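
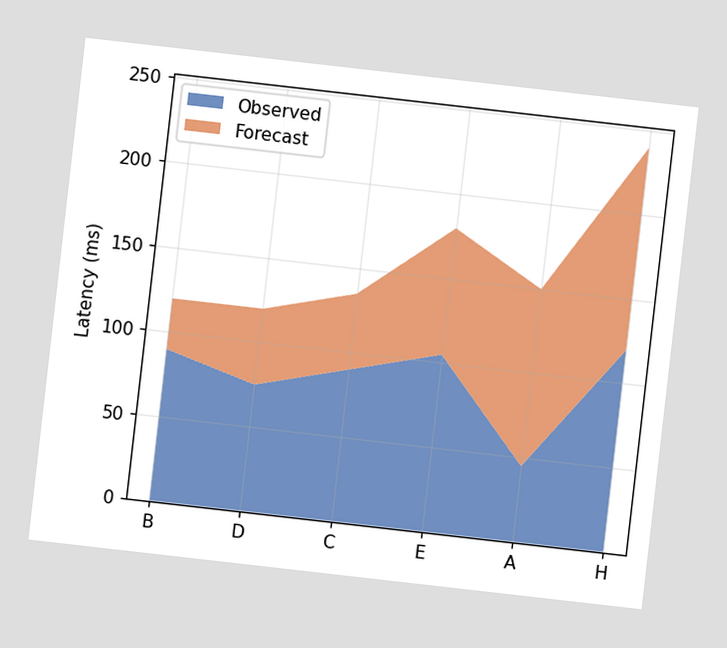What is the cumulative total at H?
240ms

The chart is tilted about 6° clockwise. The stacked total at H reaches 240ms.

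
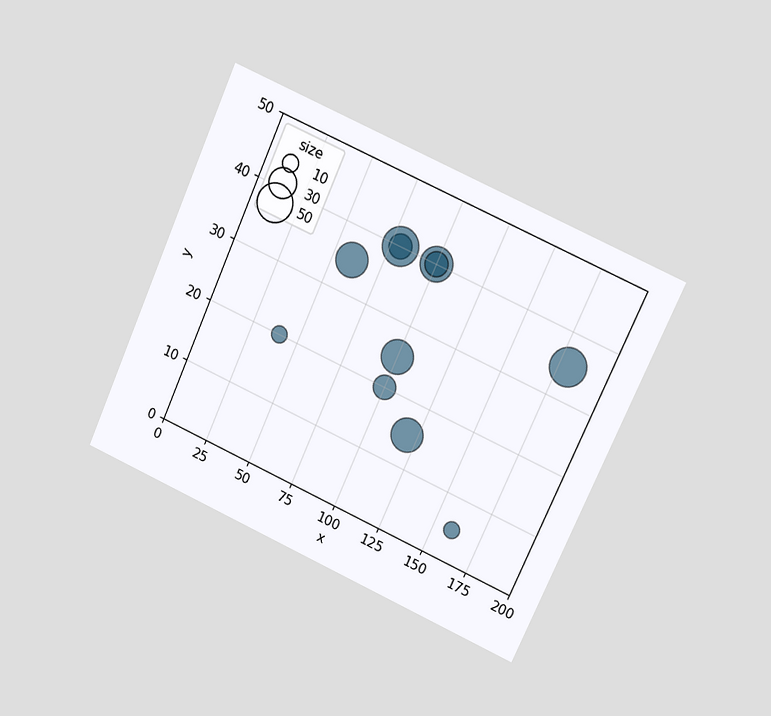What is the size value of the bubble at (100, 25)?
The chart is tilted about 24° clockwise and viewed at a slight angle. Matching the bubble at (100, 25) against the size legend gives 40.

40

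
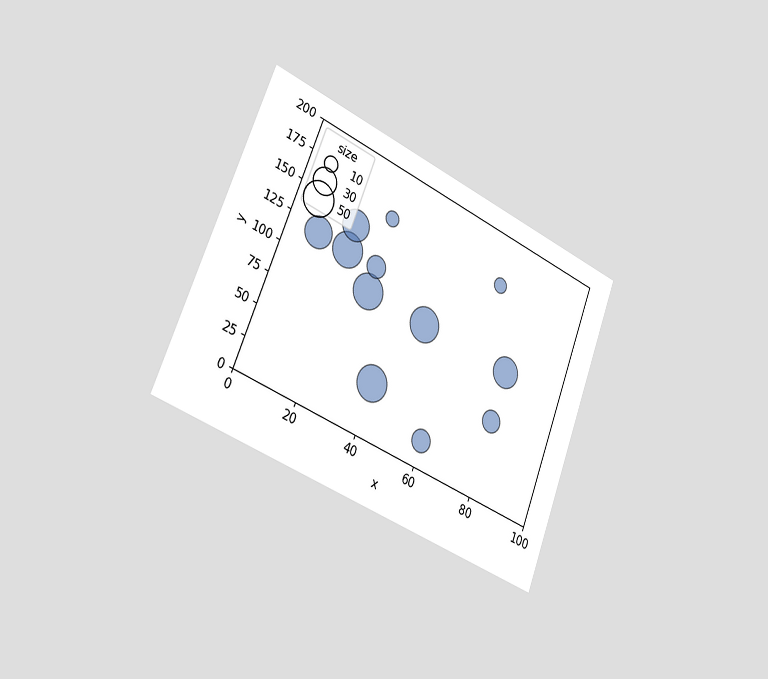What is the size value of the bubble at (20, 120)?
50

The chart is tilted about 21° clockwise and viewed slightly from the left. Matching the bubble at (20, 120) against the size legend gives 50.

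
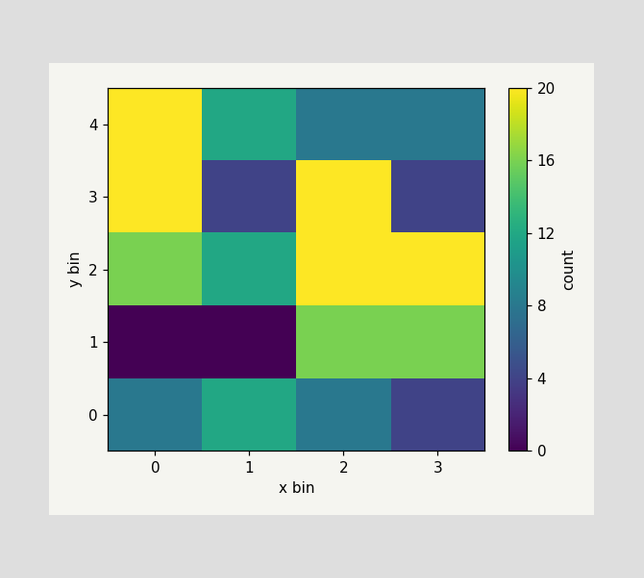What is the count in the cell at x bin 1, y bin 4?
12

Matching the cell (1, 4) against the colorbar gives 12.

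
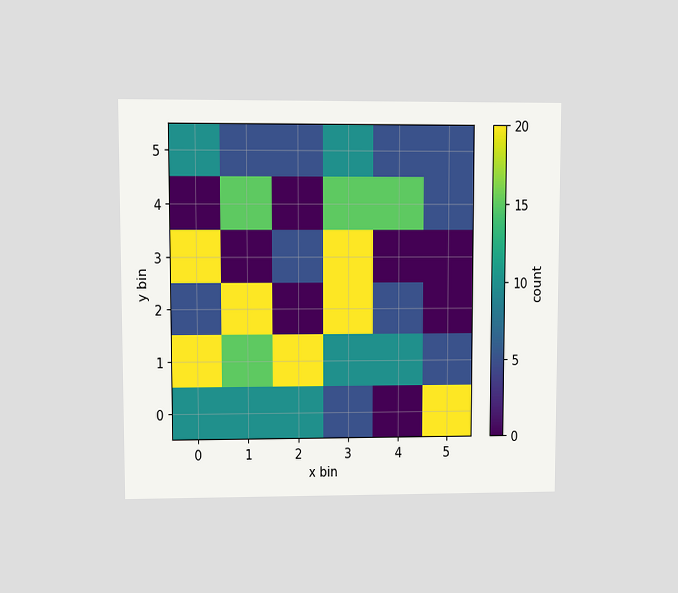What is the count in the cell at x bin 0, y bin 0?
The chart is viewed at a slight angle. Matching the cell (0, 0) against the colorbar gives 10.

10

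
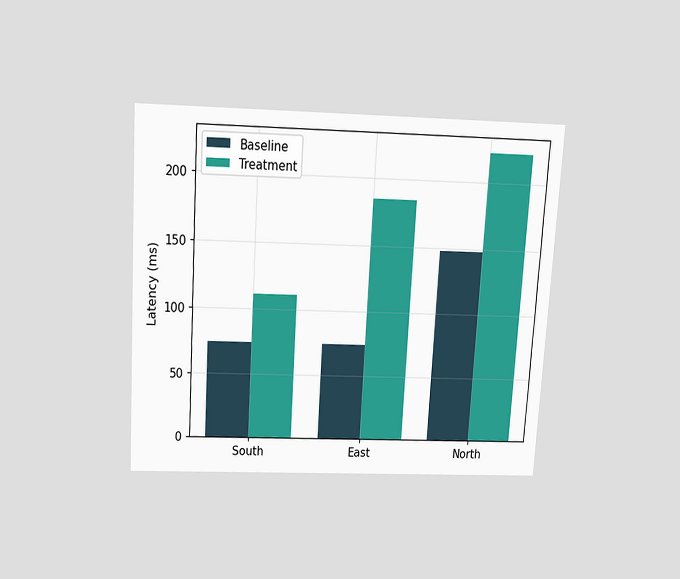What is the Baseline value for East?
74ms

The chart is tilted about 3° clockwise and viewed slightly from above. The Baseline bar at East reaches 74ms on the y-axis.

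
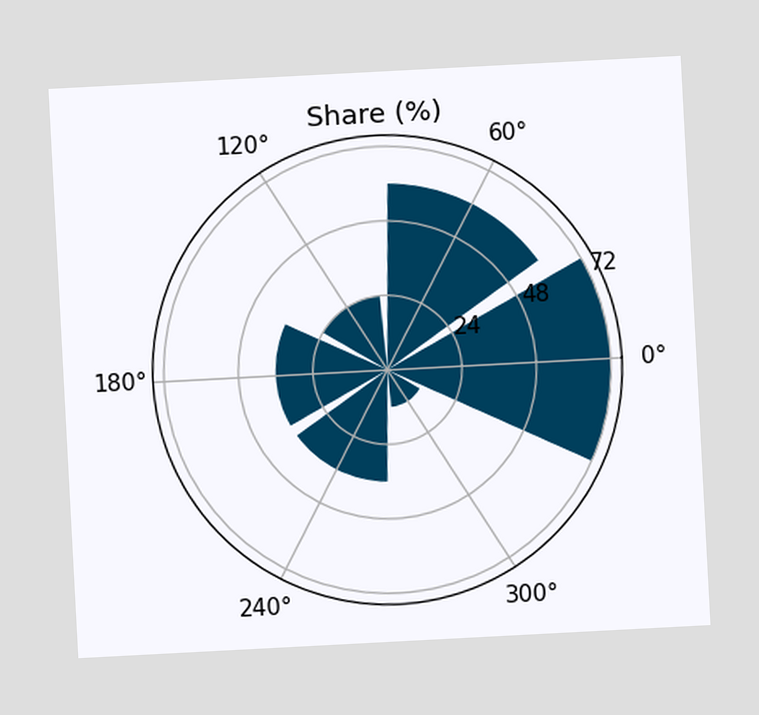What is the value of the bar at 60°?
60%

The chart is tilted about 3° counter-clockwise. The bar at 60° reaches 60% on the radial axis.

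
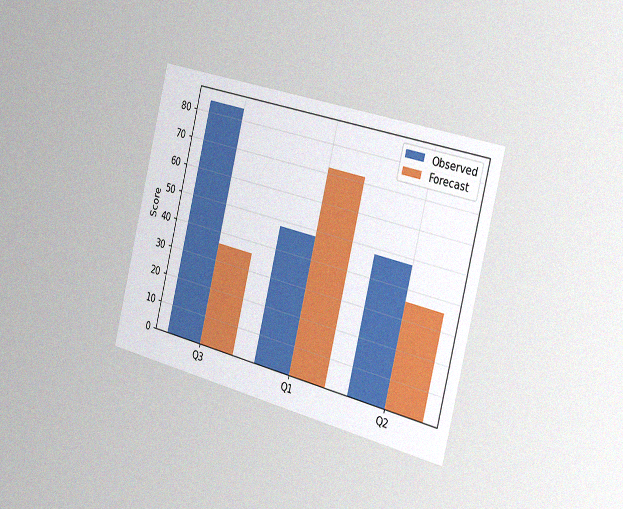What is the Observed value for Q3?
84

The chart is tilted about 14° clockwise and viewed slightly from the right, with some photo noise. The Observed bar at Q3 reaches 84 on the y-axis.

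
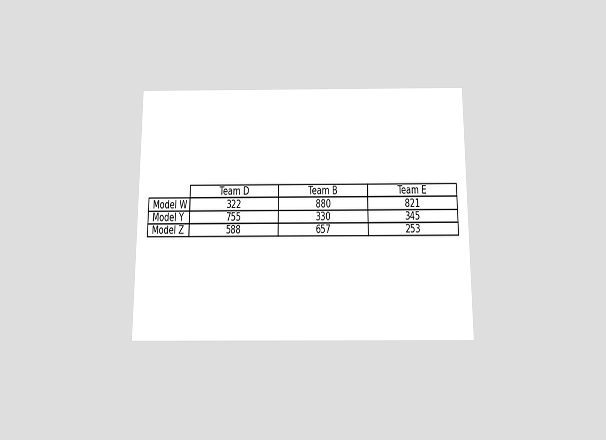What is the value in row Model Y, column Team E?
345

The chart is viewed slightly from below. The (Model Y, Team E) cell reads 345.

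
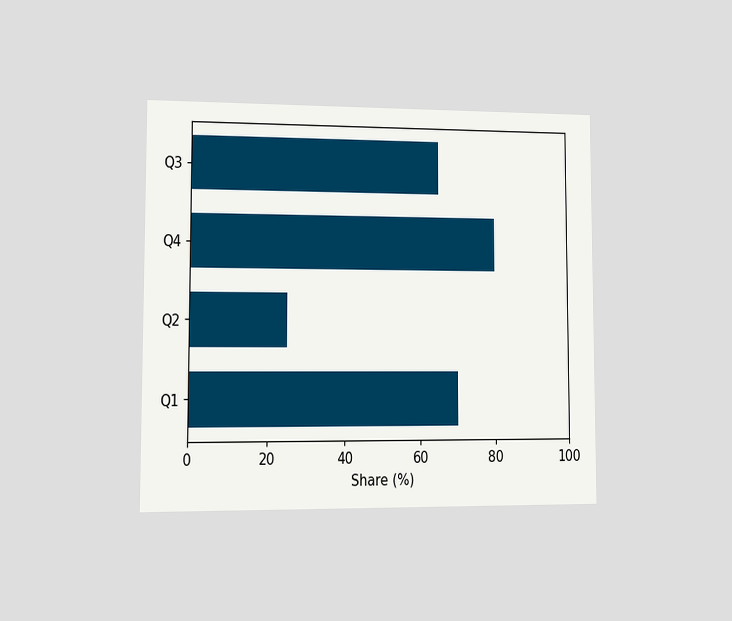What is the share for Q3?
The chart is viewed at a slight angle. Reading along the chart's x-axis, the Q3 bar reaches 65%.

65%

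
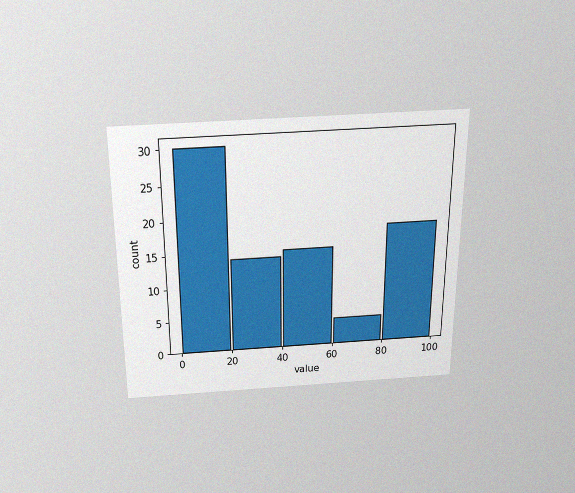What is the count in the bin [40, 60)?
The chart is viewed slightly from above, with some photo noise. The [40, 60) bin has height 15.

15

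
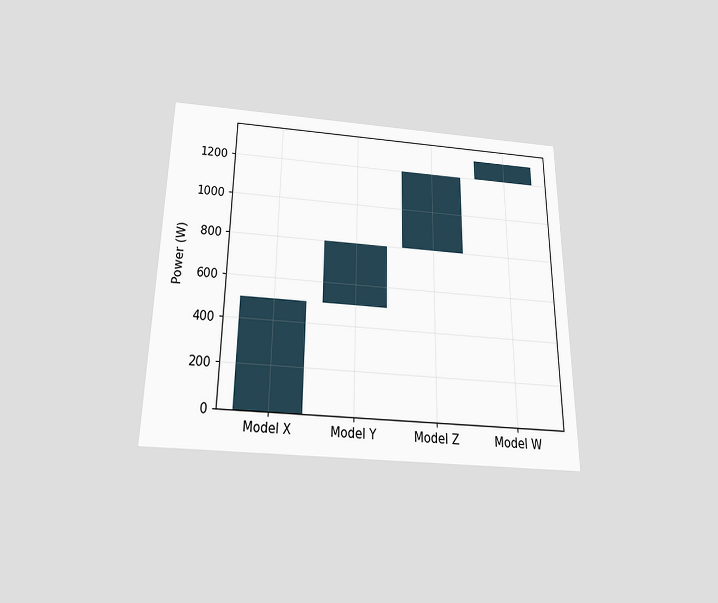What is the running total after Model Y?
800W

The chart is viewed slightly from below. After Model Y the running total reaches 800W.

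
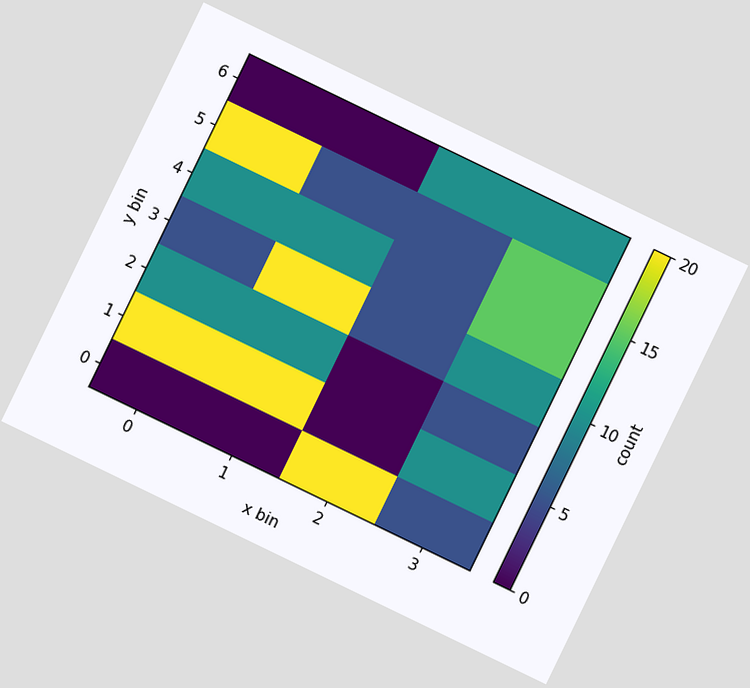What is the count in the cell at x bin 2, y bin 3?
The chart is tilted about 26° clockwise. Matching the cell (2, 3) against the colorbar gives 5.

5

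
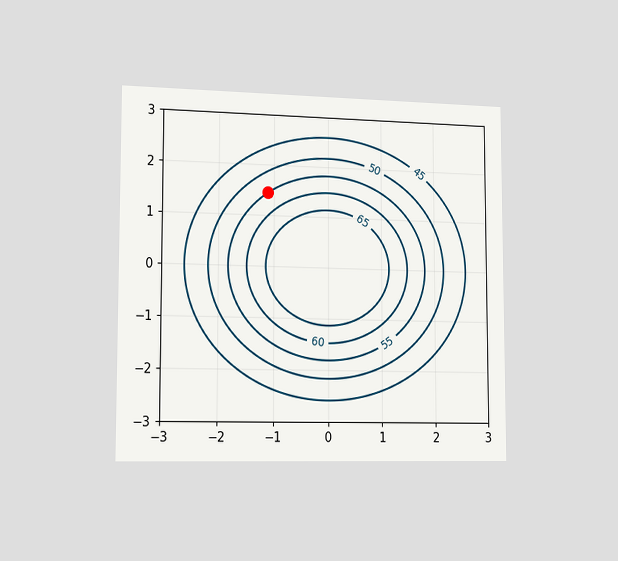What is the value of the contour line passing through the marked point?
The chart is viewed slightly from the left. The marked point sits on the contour labelled 55.

55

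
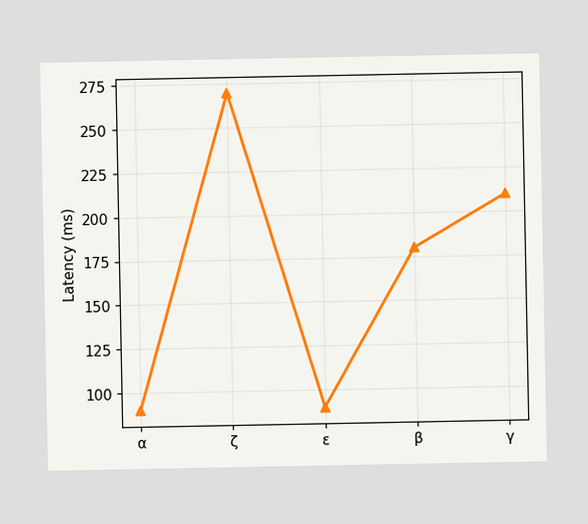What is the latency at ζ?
At ζ, the line is at 270ms.

270ms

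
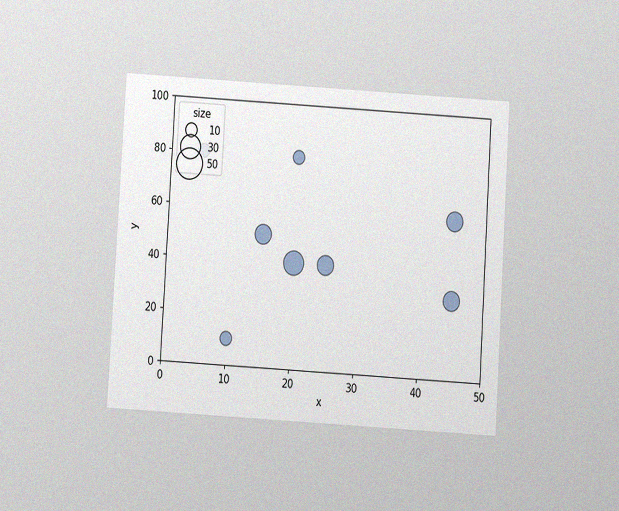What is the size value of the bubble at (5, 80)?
The chart is tilted about 3° clockwise and viewed slightly from below, with some photo noise. Matching the bubble at (5, 80) against the size legend gives 10.

10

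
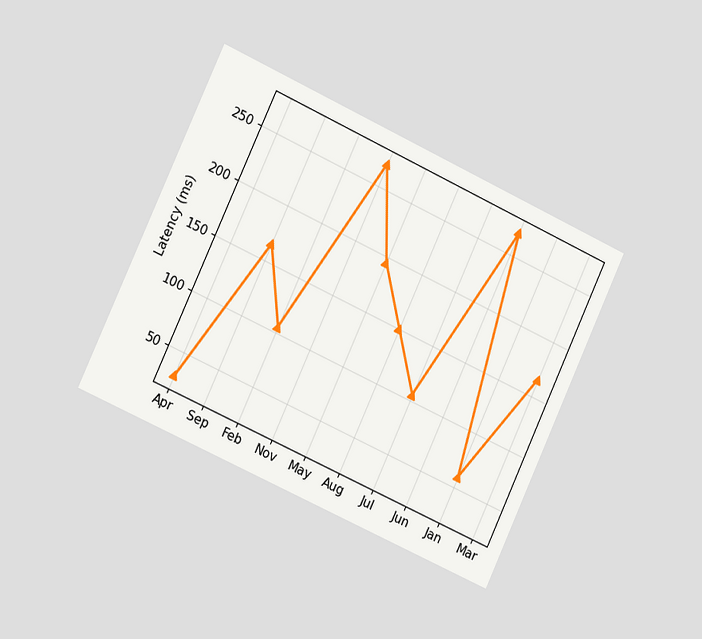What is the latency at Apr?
The chart is tilted about 25° clockwise and viewed slightly from the left. At Apr, the line is at 30ms.

30ms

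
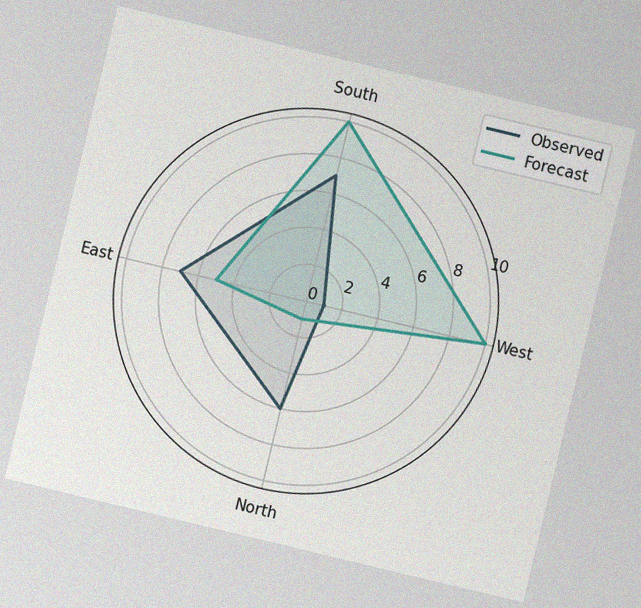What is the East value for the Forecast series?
The chart is tilted about 13° clockwise, with some photo noise. On the East axis, Forecast reaches 5.

5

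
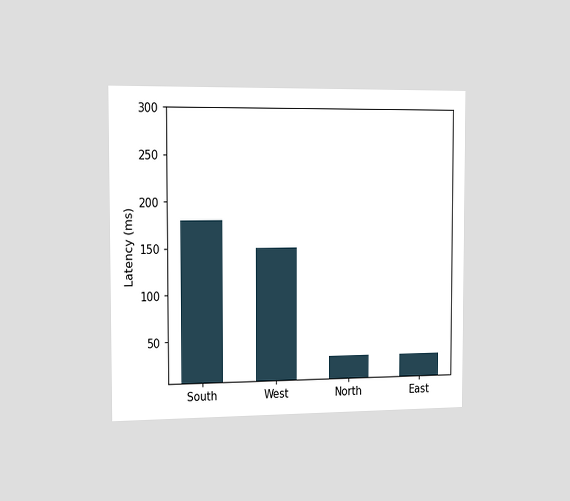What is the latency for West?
150ms

The chart is viewed slightly from the left. Reading along the chart's y-axis, the West bar reaches 150ms.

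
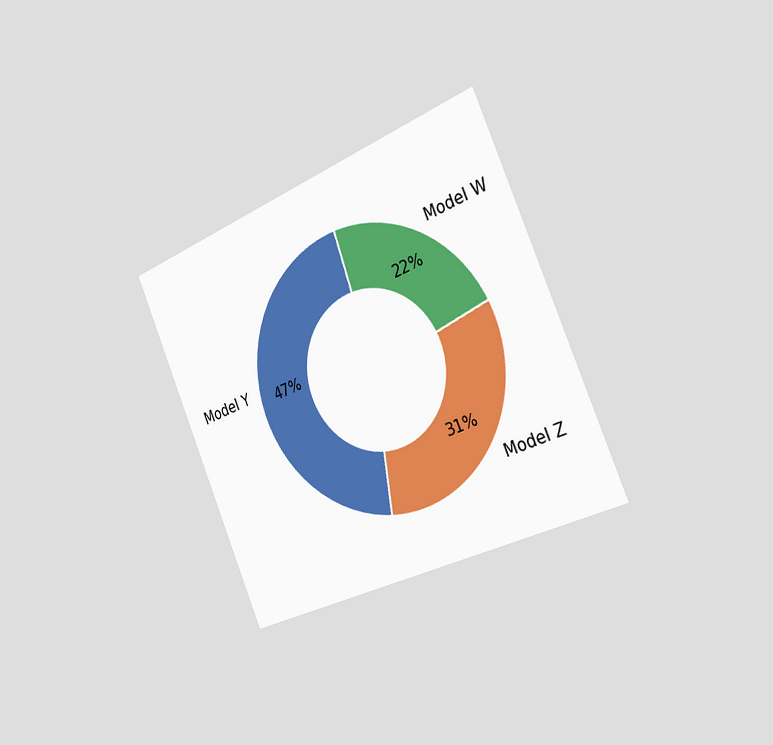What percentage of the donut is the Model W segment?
22%

The chart is tilted about 24° counter-clockwise and viewed slightly from the right. The Model W segment takes up 22% of the ring.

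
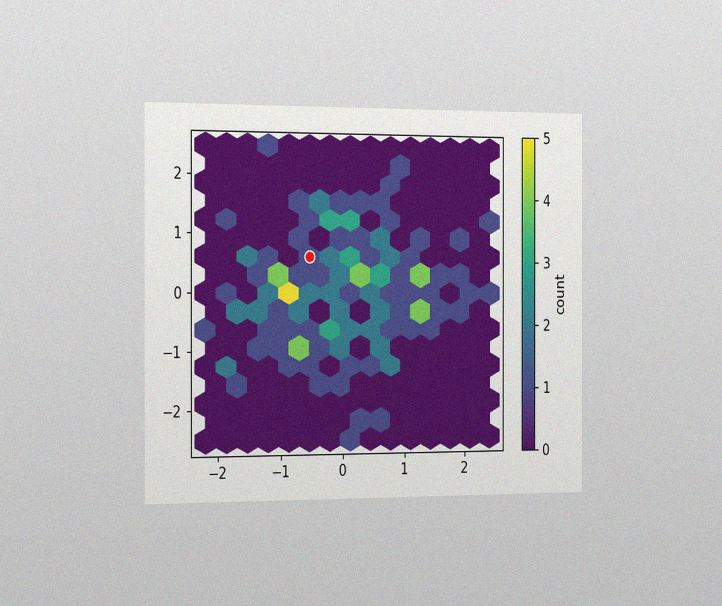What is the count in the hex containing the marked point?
The chart is viewed slightly from the left, with some photo noise. The marked hex reads 1 on the colorbar.

1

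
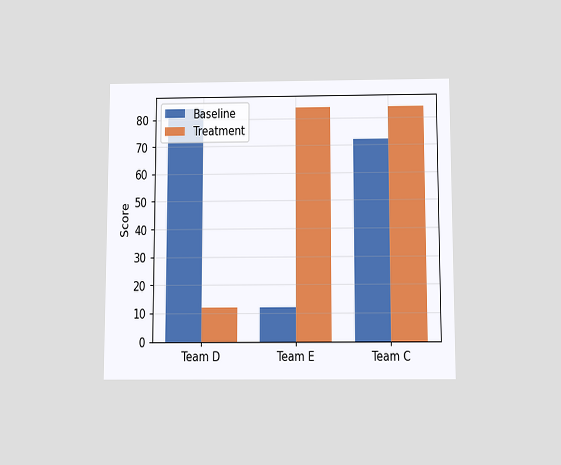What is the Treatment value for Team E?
The chart is viewed slightly from below. The Treatment bar at Team E reaches 84 on the y-axis.

84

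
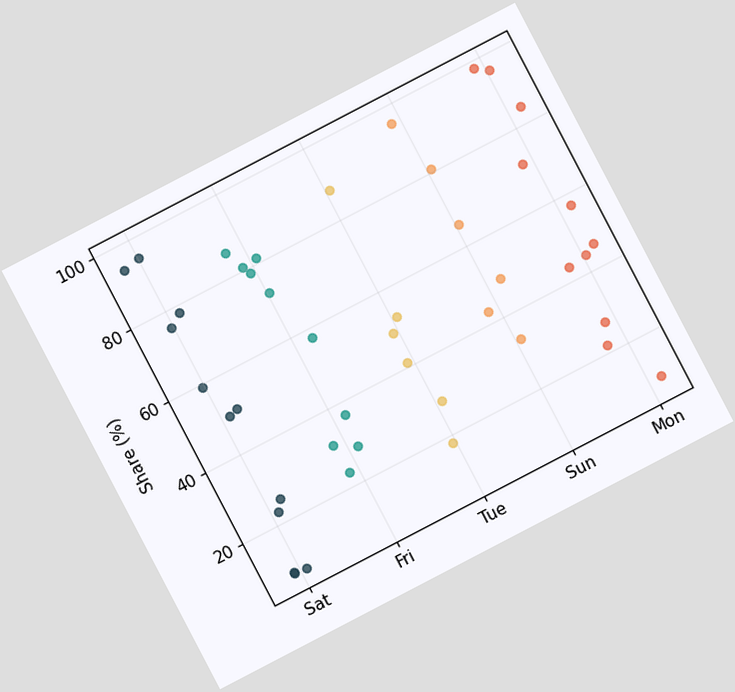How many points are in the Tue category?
6

The chart is tilted about 28° counter-clockwise. Counting the markers in the Tue column gives 6.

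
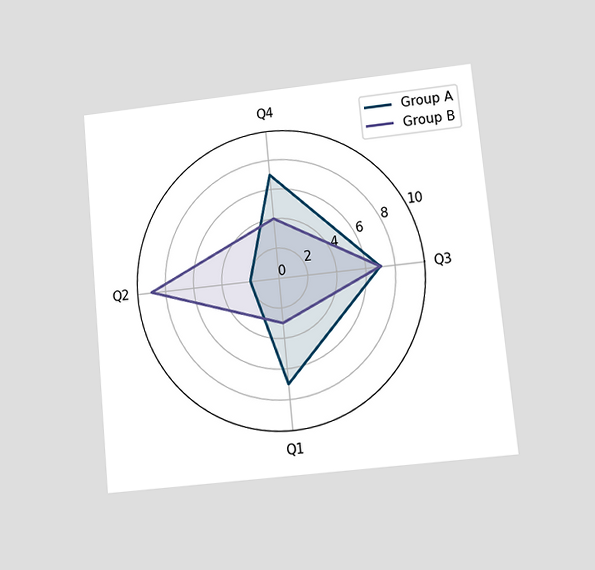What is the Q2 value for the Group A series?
The chart is tilted about 5° counter-clockwise and viewed at a slight angle. On the Q2 axis, Group A reaches 2.

2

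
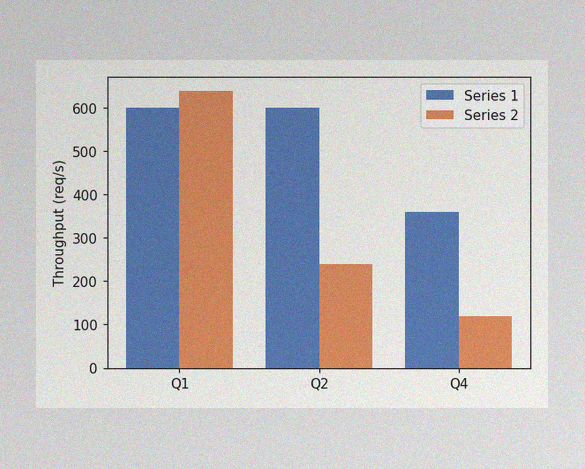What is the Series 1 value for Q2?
The image has some photo noise and uneven lighting. The Series 1 bar at Q2 reaches 600req/s on the y-axis.

600req/s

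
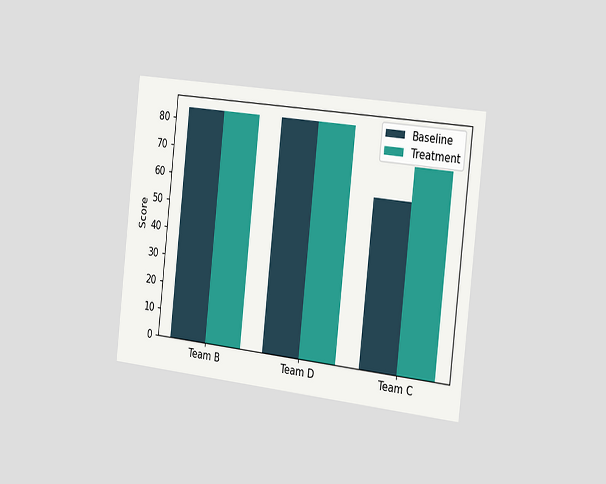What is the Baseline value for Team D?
84

The chart is tilted about 6° clockwise and viewed slightly from the right. The Baseline bar at Team D reaches 84 on the y-axis.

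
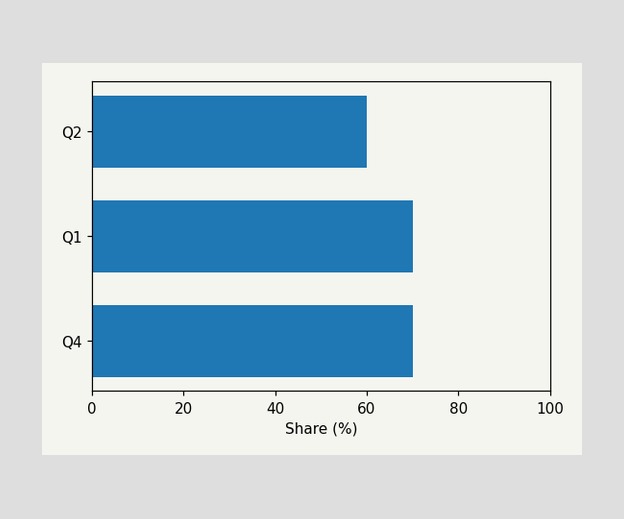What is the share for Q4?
70%

Reading along the chart's x-axis, the Q4 bar reaches 70%.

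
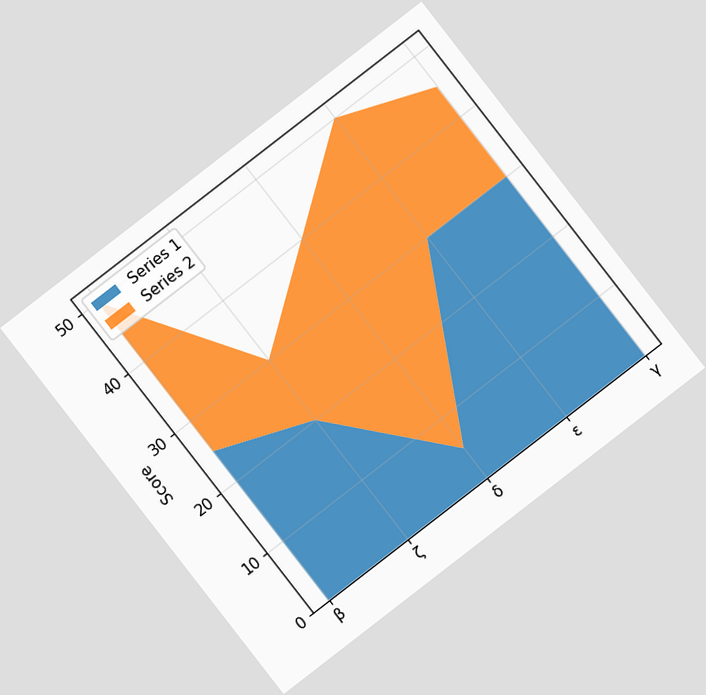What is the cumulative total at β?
50

The chart is tilted about 38° counter-clockwise. The stacked total at β reaches 50.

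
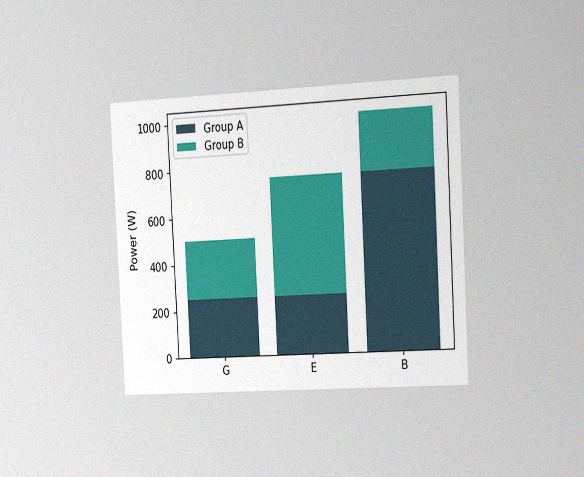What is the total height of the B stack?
1000W

The chart is tilted about 3° counter-clockwise and viewed slightly from the right, with some photo noise. The B stack's top reaches 1000W on the y-axis.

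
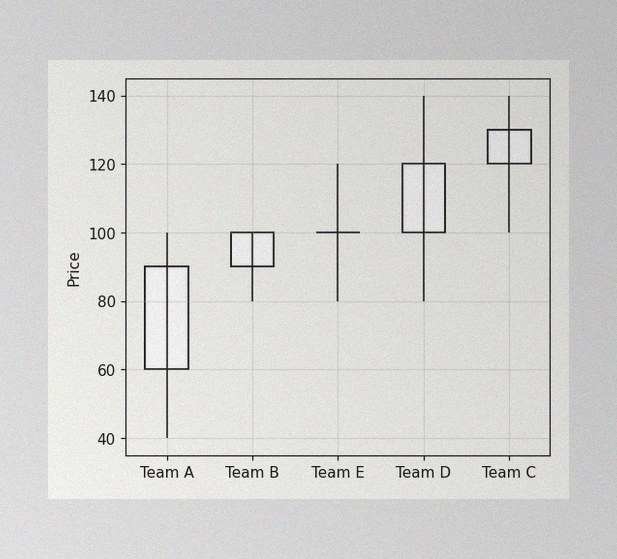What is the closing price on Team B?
100

The image has some photo noise and uneven lighting. The Team B candle closes at 100.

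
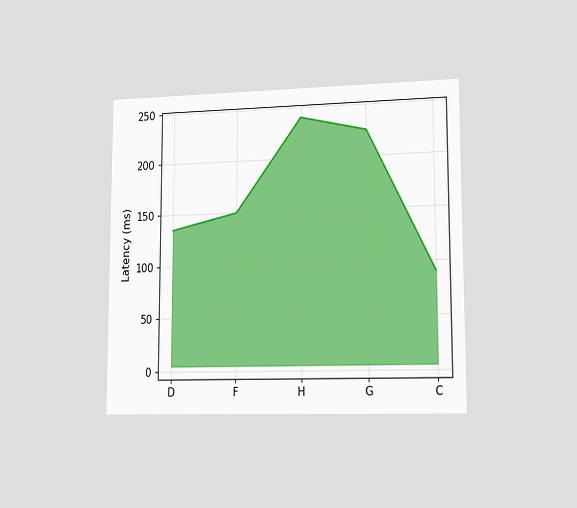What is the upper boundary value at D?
135ms

The chart is viewed slightly from the right. At D the upper boundary is at 135ms.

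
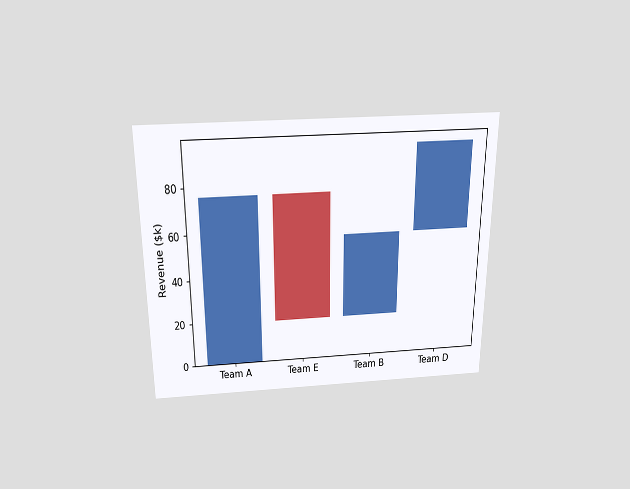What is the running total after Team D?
$95k

The chart is viewed slightly from above. After Team D the running total reaches $95k.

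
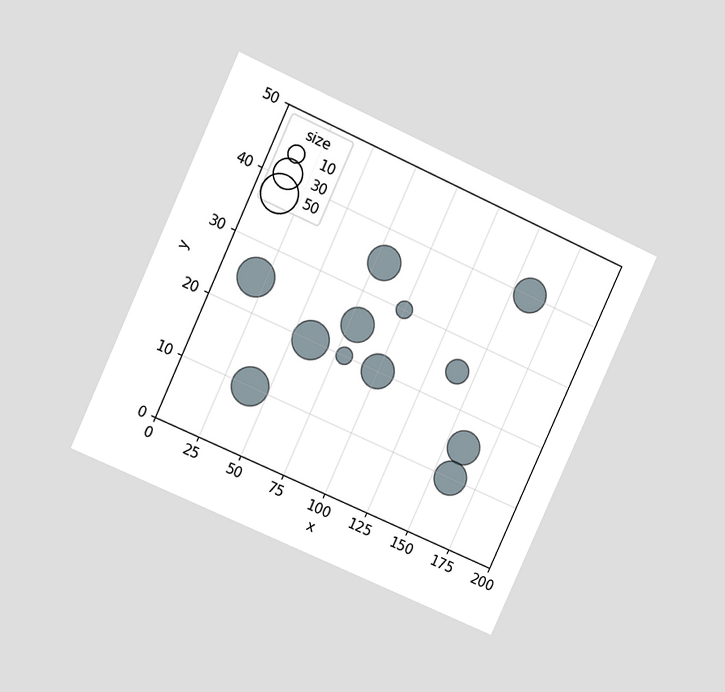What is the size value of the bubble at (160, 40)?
40

The chart is tilted about 24° clockwise and viewed at a slight angle. Matching the bubble at (160, 40) against the size legend gives 40.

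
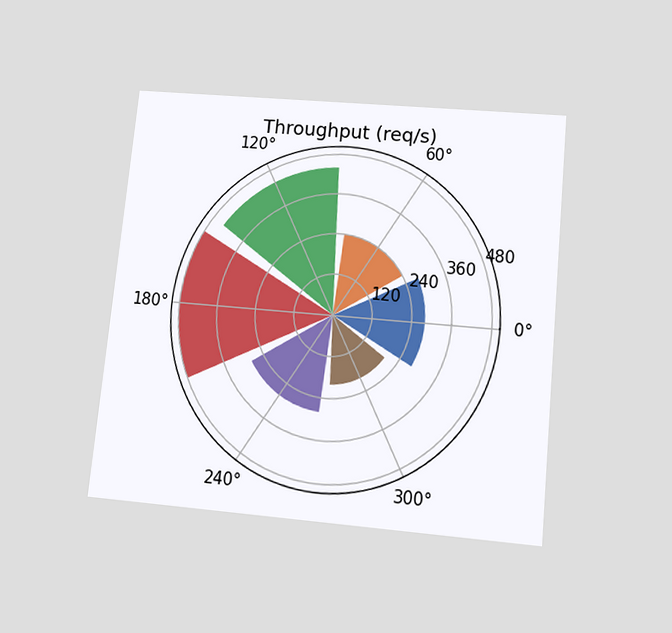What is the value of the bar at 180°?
480req/s

The chart is tilted about 6° clockwise and viewed slightly from below. The bar at 180° reaches 480req/s on the radial axis.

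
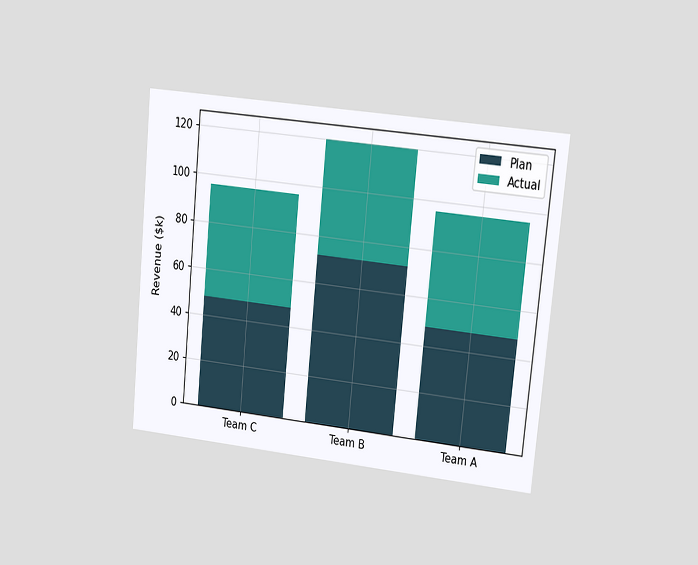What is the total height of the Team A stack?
The chart is tilted about 6° clockwise and viewed at a slight angle. The Team A stack's top reaches $96k on the y-axis.

$96k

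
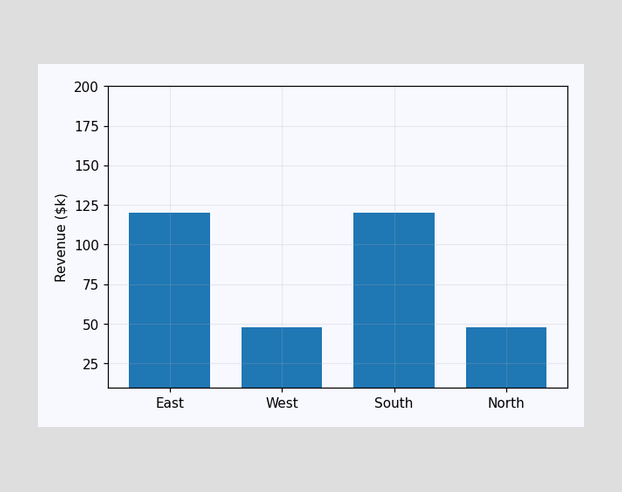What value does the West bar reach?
$48k

Reading along the chart's y-axis, the West bar reaches $48k.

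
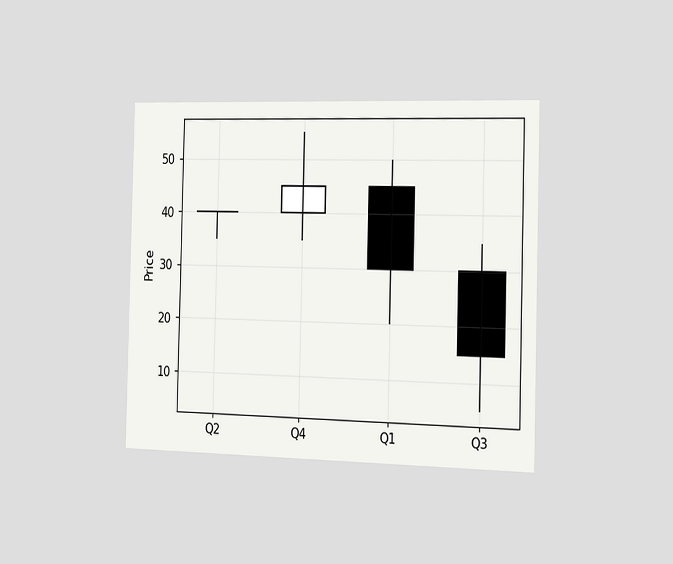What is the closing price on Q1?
The chart is viewed slightly from the right. The Q1 candle closes at 30.

30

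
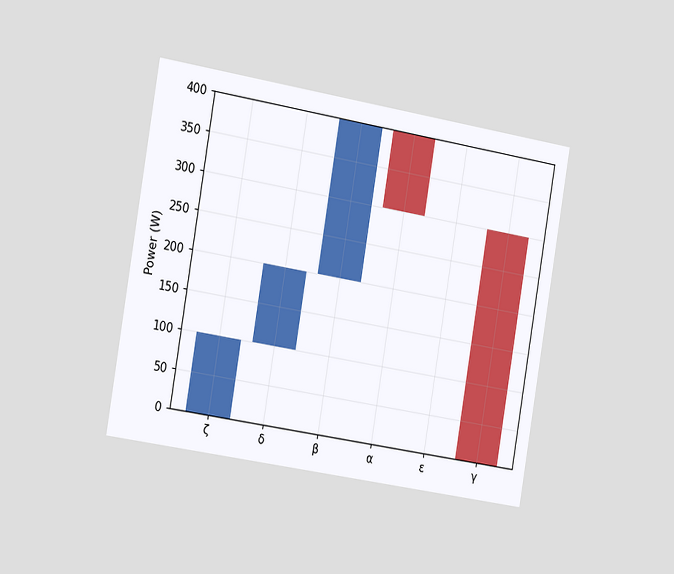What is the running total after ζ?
The chart is tilted about 10° clockwise and viewed slightly from the left. After ζ the running total reaches 100W.

100W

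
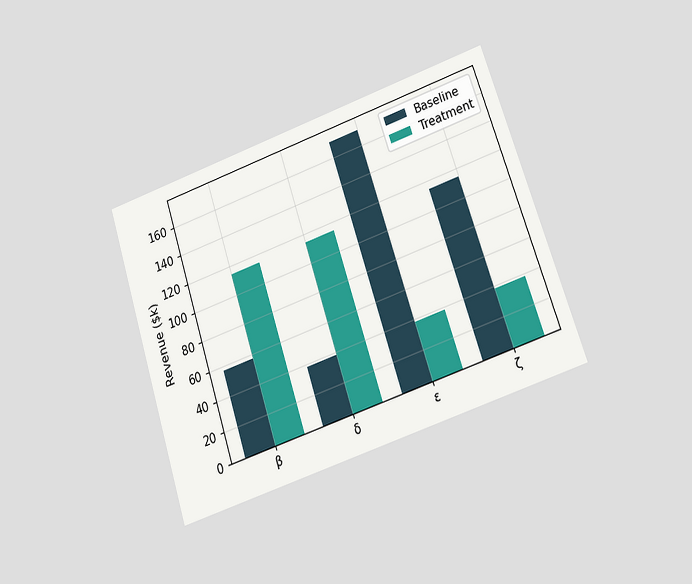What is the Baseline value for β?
$57k

The chart is tilted about 18° counter-clockwise and viewed at a slight angle. The Baseline bar at β reaches $57k on the y-axis.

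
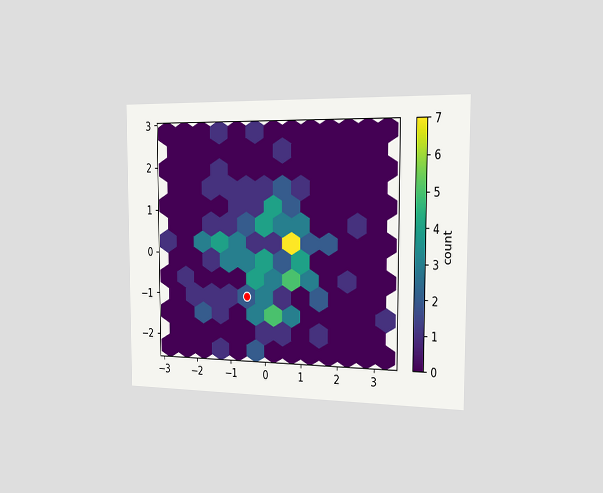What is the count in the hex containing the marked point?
The chart is viewed slightly from the right. The marked hex reads 2 on the colorbar.

2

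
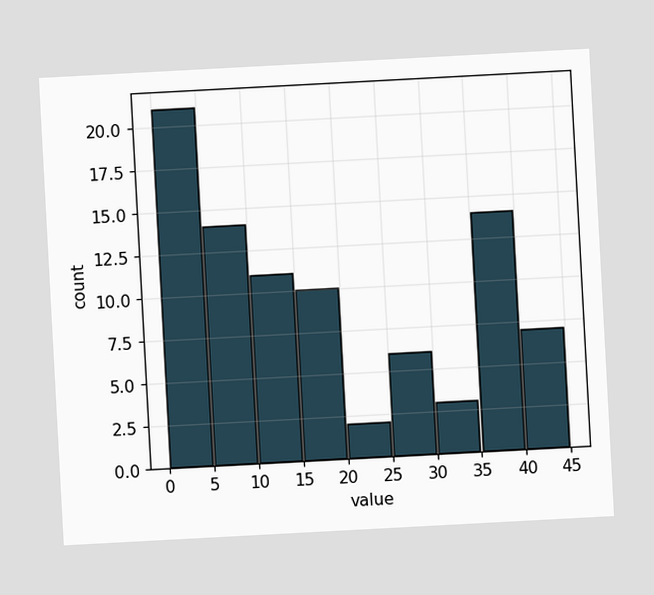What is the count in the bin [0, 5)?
21

The chart is tilted about 3° counter-clockwise. The [0, 5) bin has height 21.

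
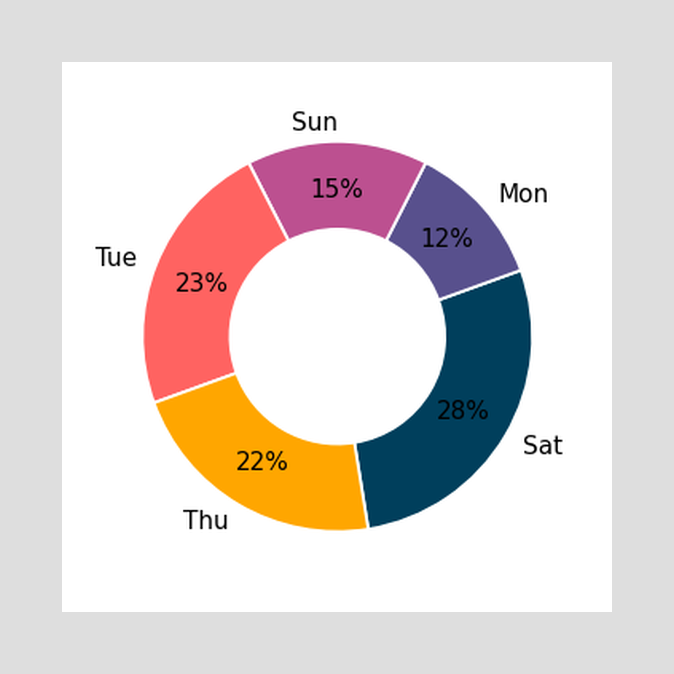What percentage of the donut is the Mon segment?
12%

The Mon segment takes up 12% of the ring.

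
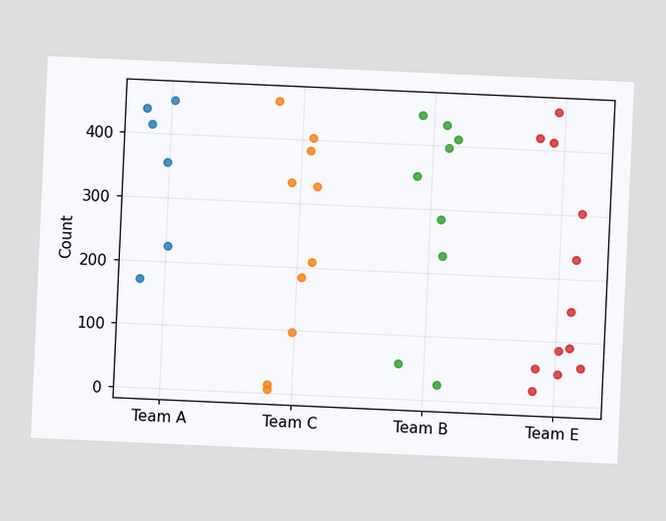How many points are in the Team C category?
10

The chart is tilted about 3° clockwise. Counting the markers in the Team C column gives 10.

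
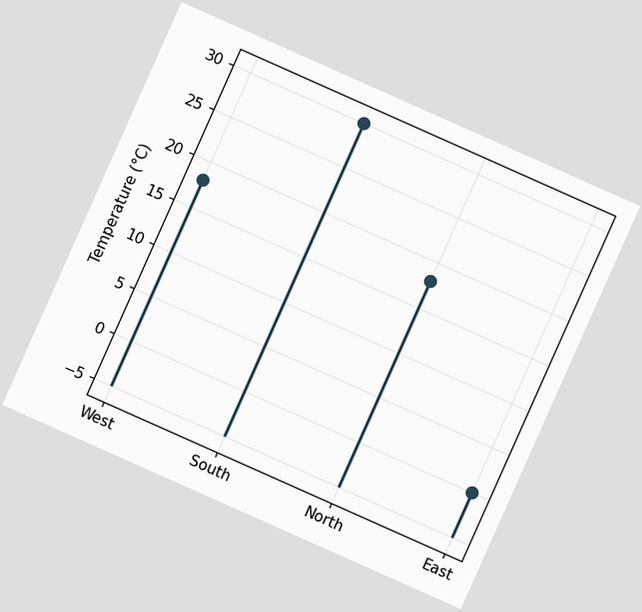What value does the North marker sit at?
18°C

The chart is tilted about 24° clockwise. The North marker sits at 18°C.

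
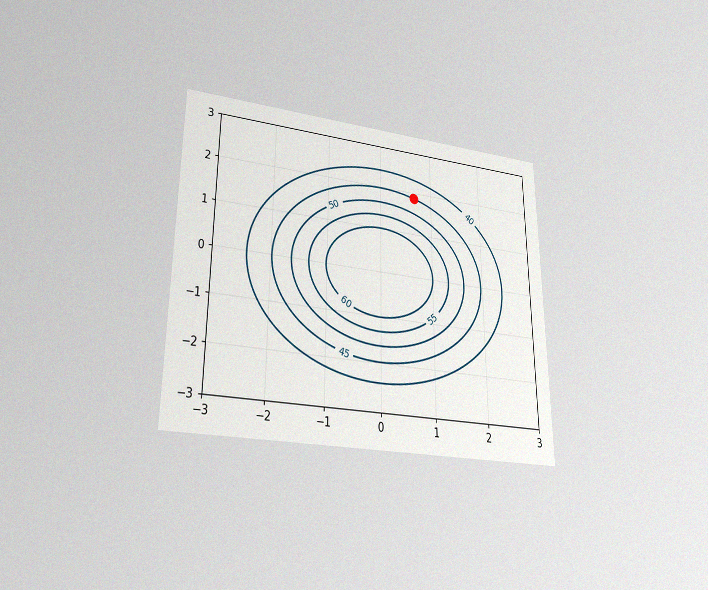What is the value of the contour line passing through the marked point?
The chart is viewed at a slight angle, with some photo noise. The marked point sits on the contour labelled 45.

45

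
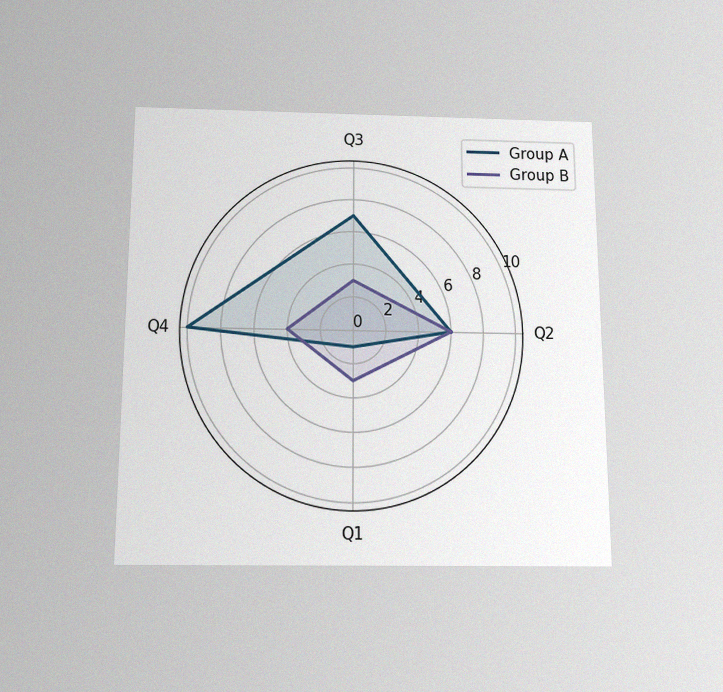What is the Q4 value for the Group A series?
10

The chart is viewed slightly from below, with some photo noise. On the Q4 axis, Group A reaches 10.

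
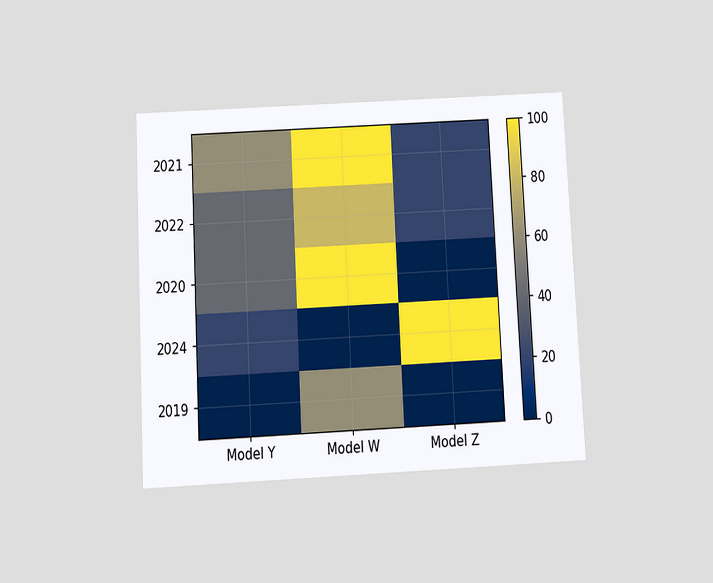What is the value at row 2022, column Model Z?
The chart is tilted about 3° counter-clockwise and viewed slightly from below. Matching cell (2022, Model Z) against the colorbar gives 20.

20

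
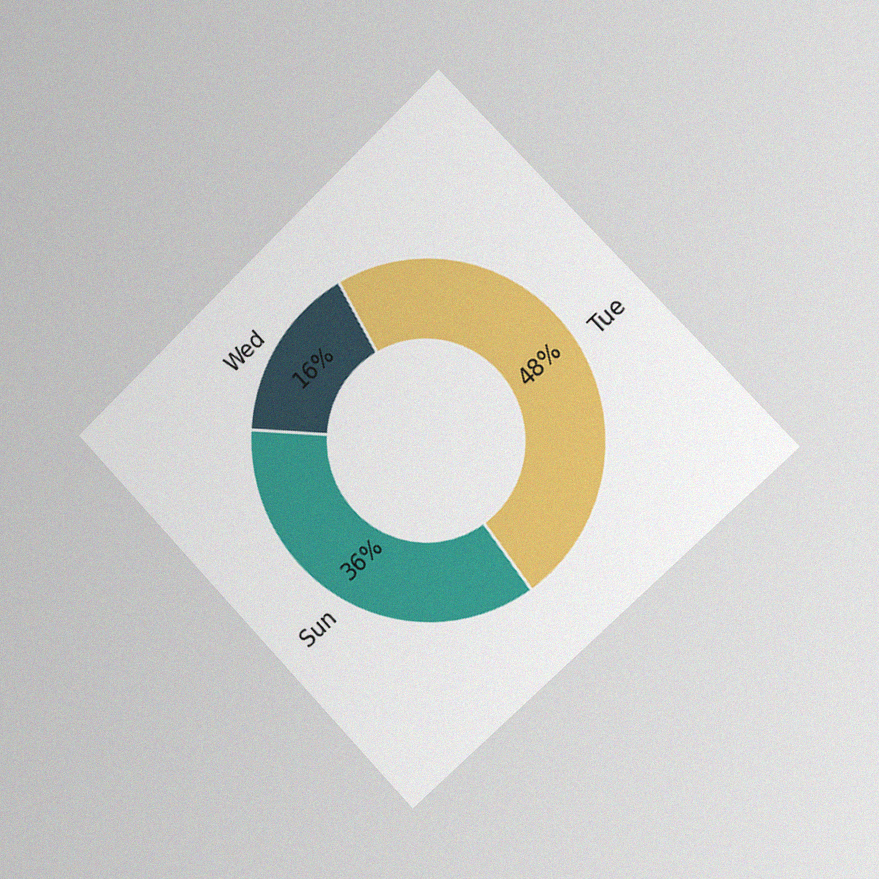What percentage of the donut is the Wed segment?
The chart is tilted about 44° counter-clockwise and viewed slightly from the right, with some photo noise. The Wed segment takes up 16% of the ring.

16%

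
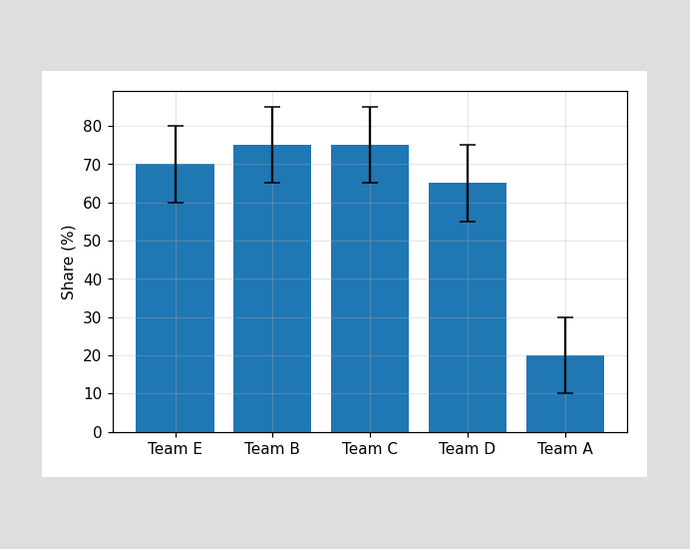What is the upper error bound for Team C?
The Team C bar's upper whisker reaches 85%.

85%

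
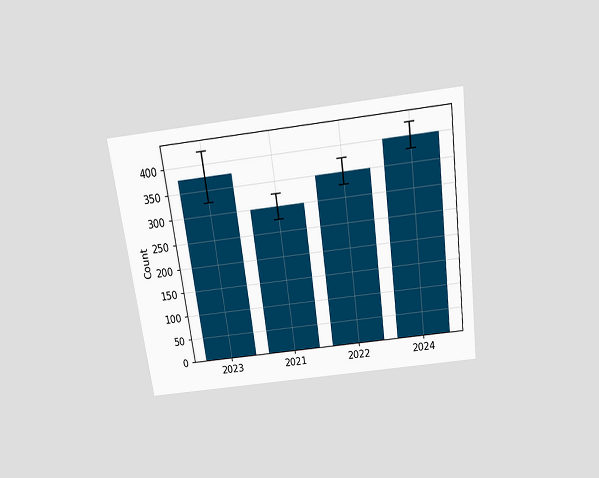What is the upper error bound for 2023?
The chart is tilted about 8° counter-clockwise and viewed slightly from above. The 2023 bar's upper whisker reaches 425.

425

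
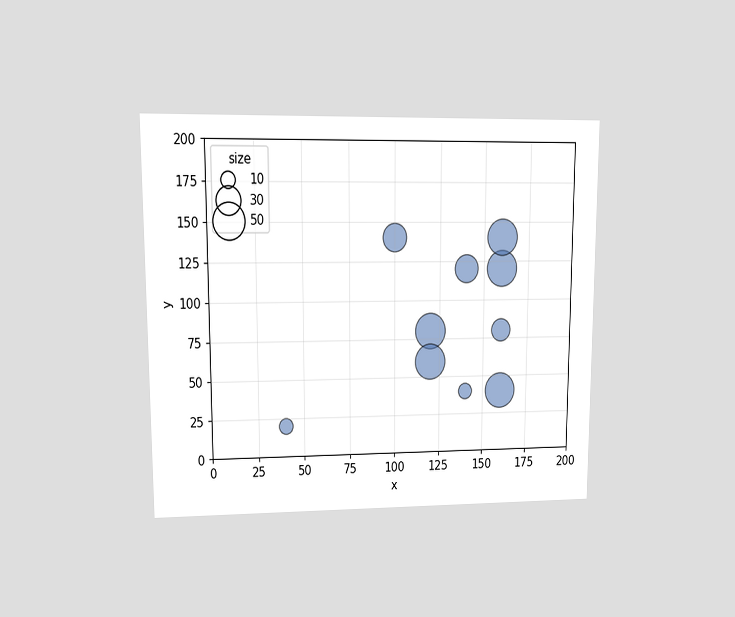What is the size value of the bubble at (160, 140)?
50

The chart is viewed at a slight angle. Matching the bubble at (160, 140) against the size legend gives 50.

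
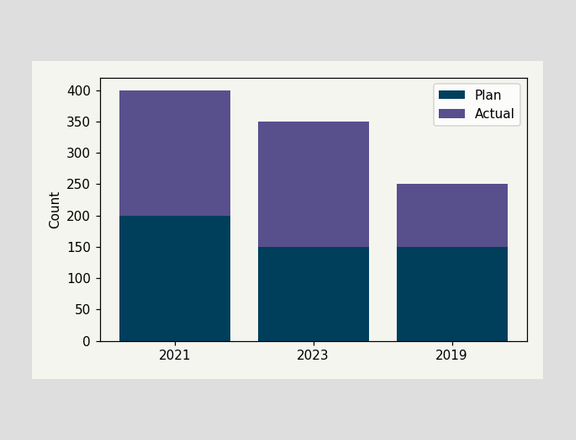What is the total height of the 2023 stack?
The 2023 stack's top reaches 350 on the y-axis.

350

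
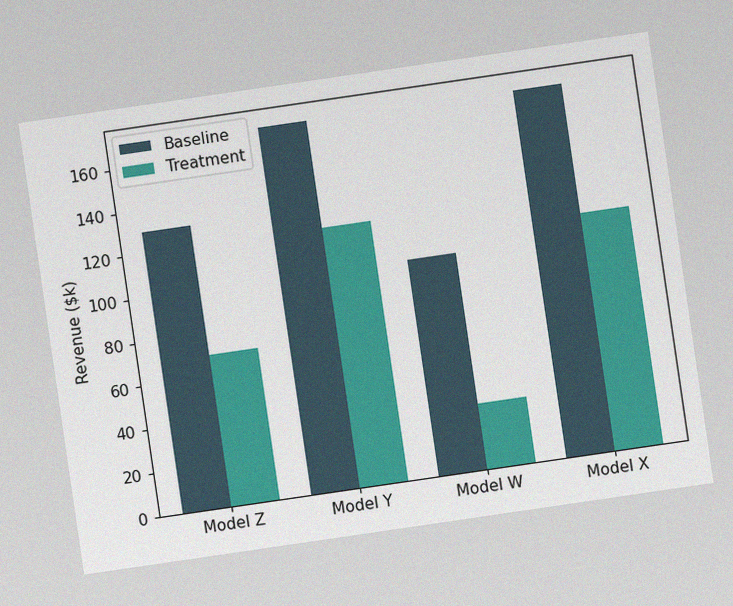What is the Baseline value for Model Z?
$130k

The chart is tilted about 8° counter-clockwise, with some photo noise. The Baseline bar at Model Z reaches $130k on the y-axis.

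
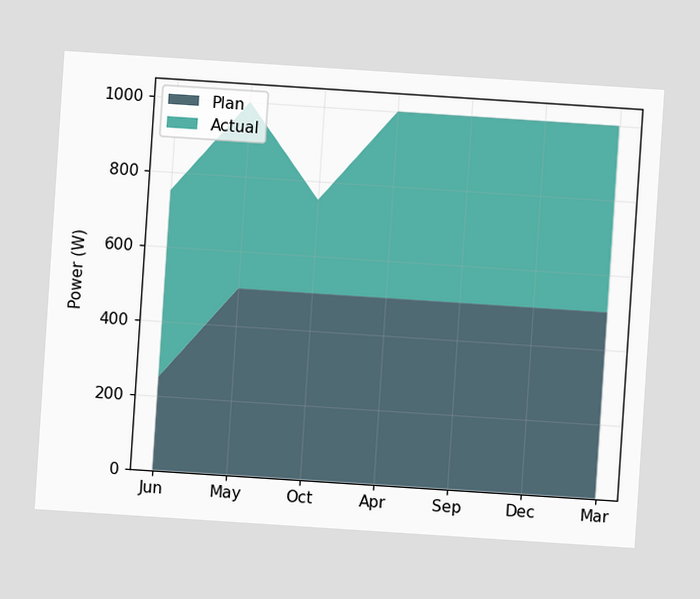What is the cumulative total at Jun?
The chart is tilted about 4° clockwise. The stacked total at Jun reaches 750W.

750W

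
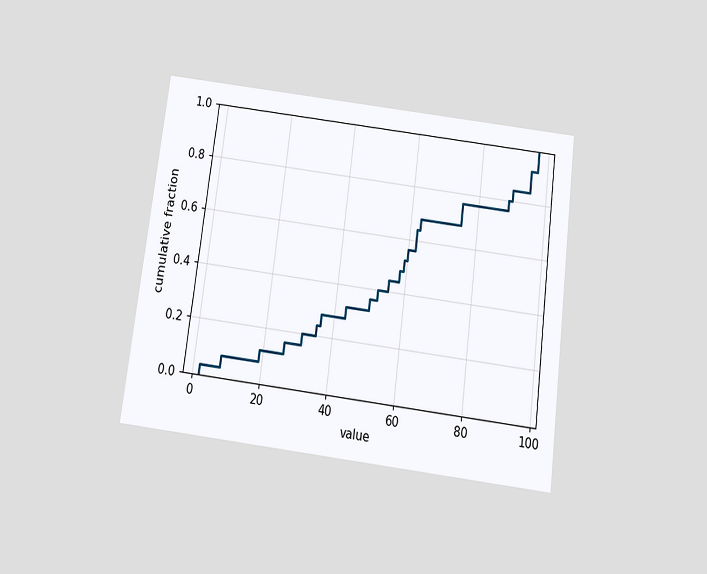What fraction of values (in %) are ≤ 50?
The chart is tilted about 7° clockwise and viewed slightly from below. At x=50 the ECDF step is at 36%.

36%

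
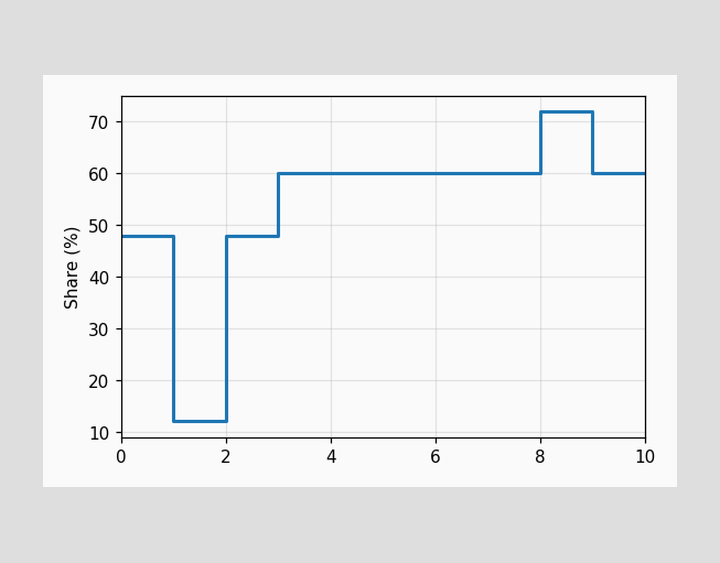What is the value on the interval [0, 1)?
On [0, 1) the step sits at 48%.

48%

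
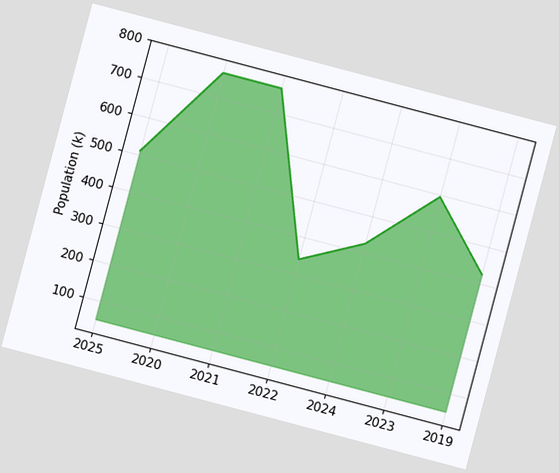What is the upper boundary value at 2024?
The chart is tilted about 15° clockwise. At 2024 the upper boundary is at 425k.

425k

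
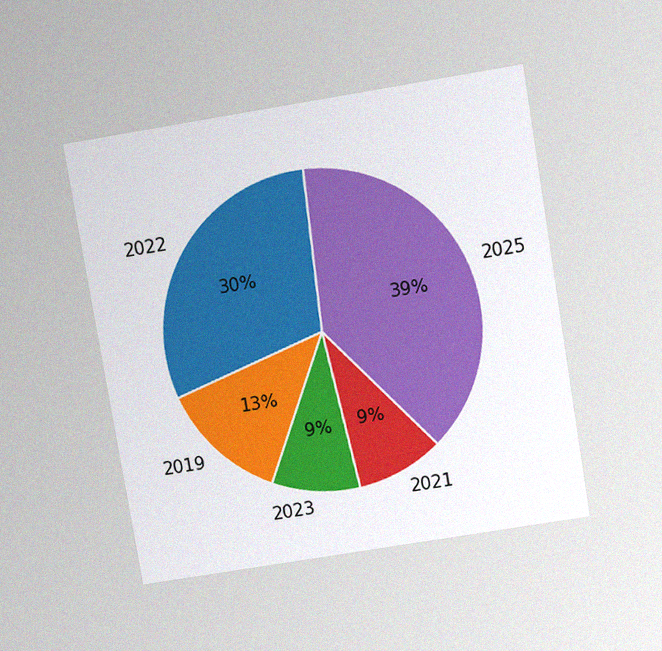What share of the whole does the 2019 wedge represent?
13%

The chart is tilted about 9° counter-clockwise and viewed slightly from above, with some photo noise. The 2019 slice takes up 13% of the pie.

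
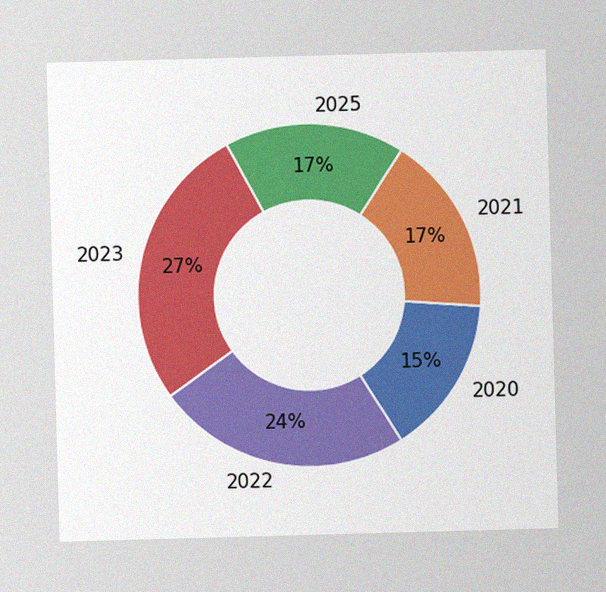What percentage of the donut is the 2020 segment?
15%

The image has some photo noise and uneven lighting. The 2020 segment takes up 15% of the ring.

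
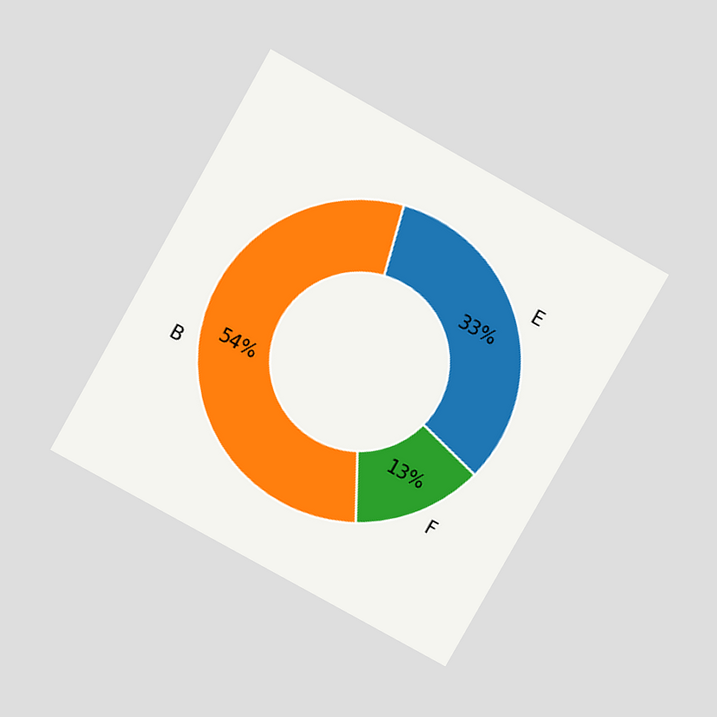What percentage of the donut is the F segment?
13%

The chart is tilted about 29° clockwise and viewed slightly from above. The F segment takes up 13% of the ring.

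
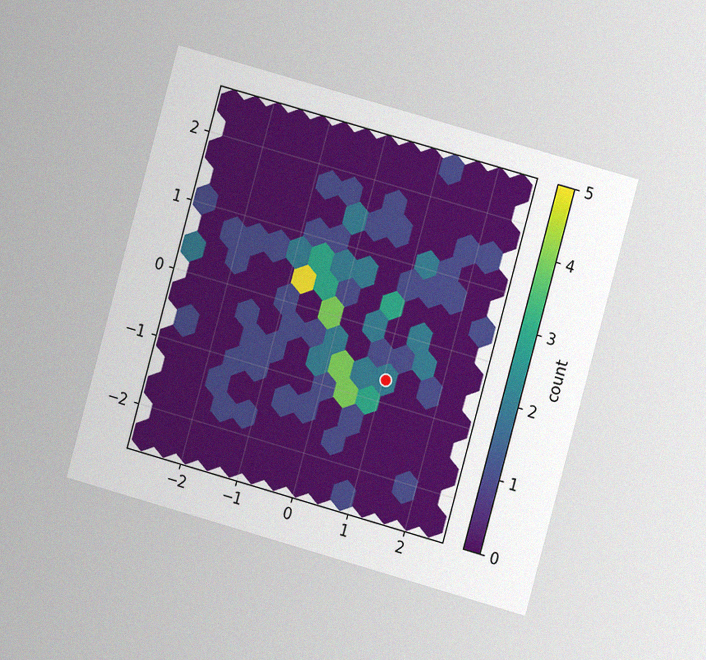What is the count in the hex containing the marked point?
2

The chart is tilted about 16° clockwise and viewed at a slight angle, with some photo noise. The marked hex reads 2 on the colorbar.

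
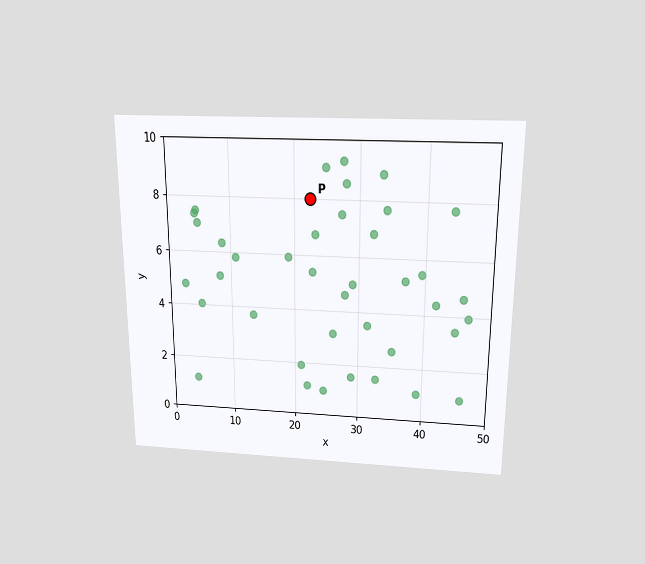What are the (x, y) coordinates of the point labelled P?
(22.5, 8)

The chart is viewed slightly from above. Following the gridlines from P to each axis, P sits at (22.5, 8).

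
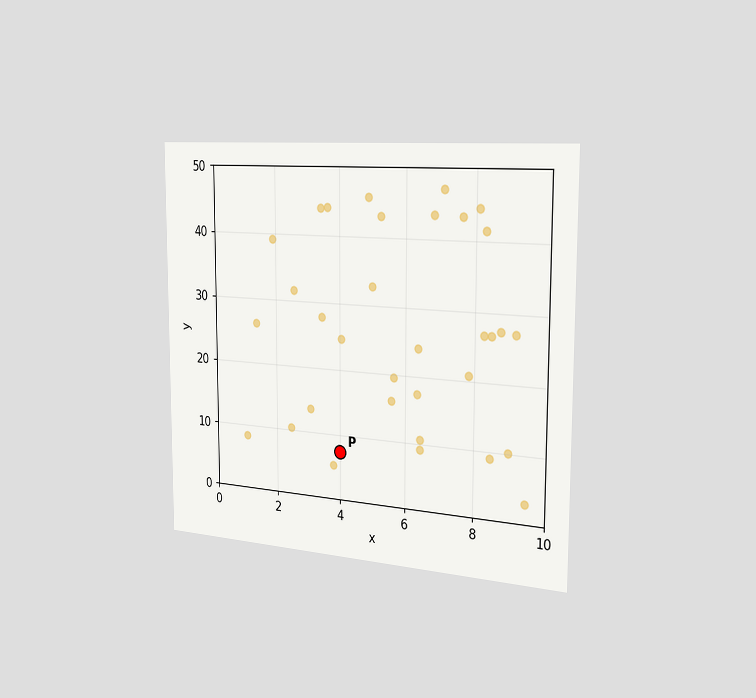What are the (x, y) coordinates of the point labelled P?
(4, 7.5)

The chart is viewed slightly from the right. Following the gridlines from P to each axis, P sits at (4, 7.5).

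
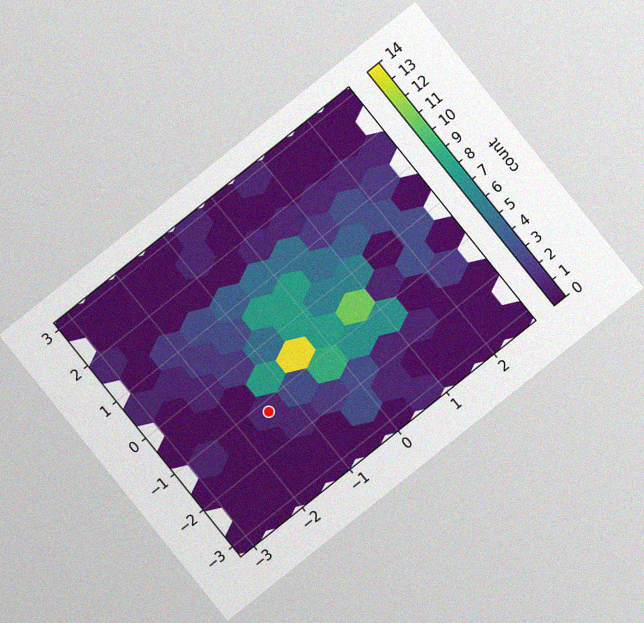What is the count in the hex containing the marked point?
1

The chart is tilted about 39° counter-clockwise, with some photo noise. The marked hex reads 1 on the colorbar.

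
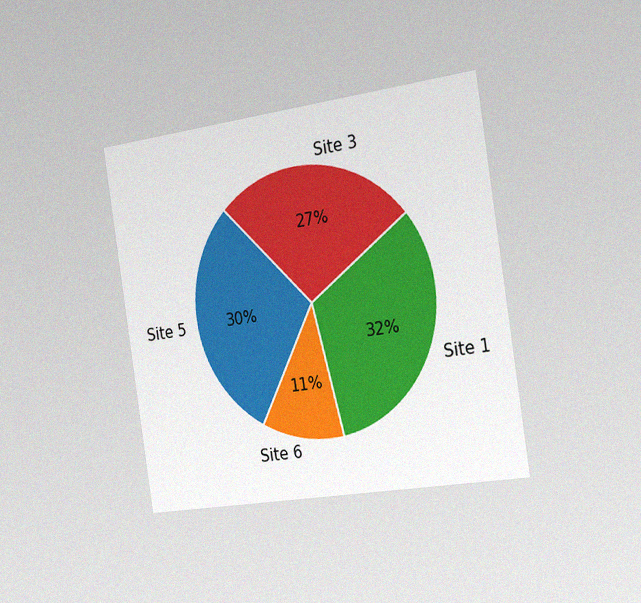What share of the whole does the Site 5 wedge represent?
30%

The chart is tilted about 9° counter-clockwise and viewed slightly from the right, with some photo noise. The Site 5 slice takes up 30% of the pie.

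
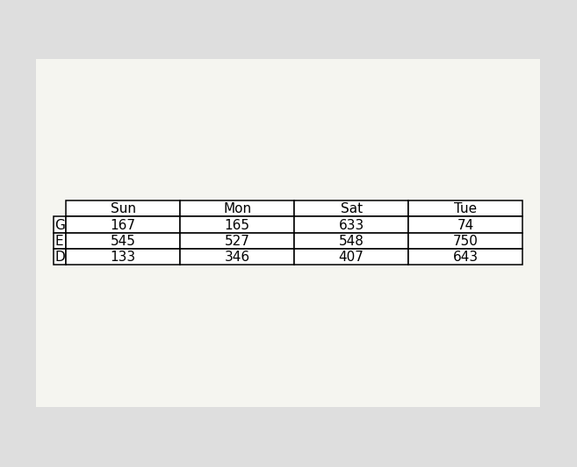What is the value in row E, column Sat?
548

The (E, Sat) cell reads 548.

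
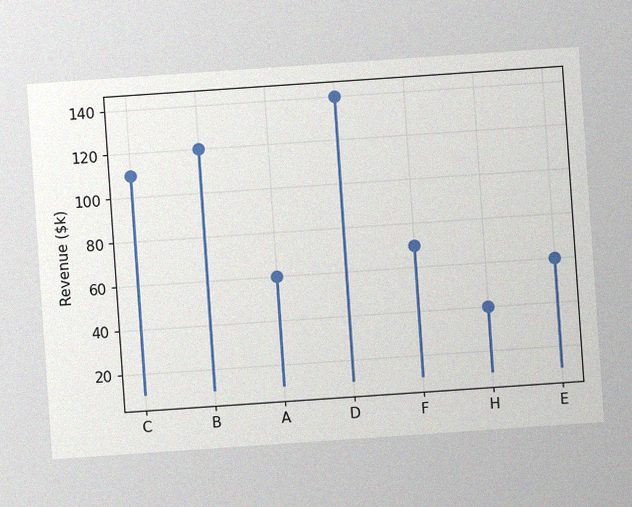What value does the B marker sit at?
$120k

The chart is tilted about 4° counter-clockwise, with some photo noise. The B marker sits at $120k.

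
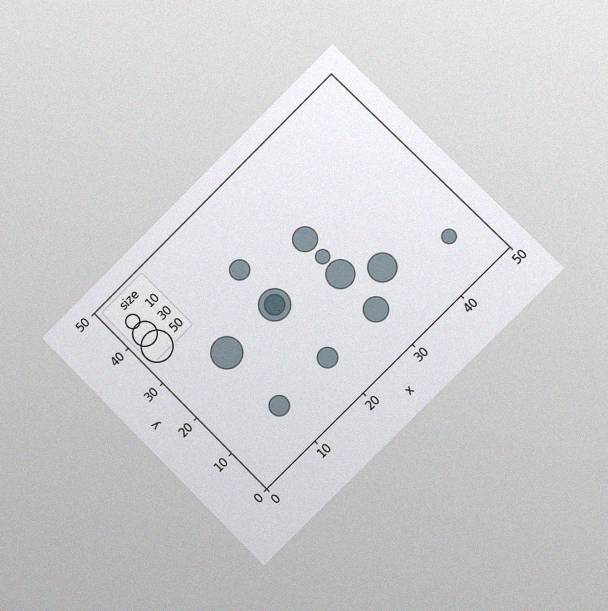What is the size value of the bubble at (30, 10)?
30

The chart is tilted about 45° counter-clockwise and viewed slightly from the right, with some photo noise. Matching the bubble at (30, 10) against the size legend gives 30.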